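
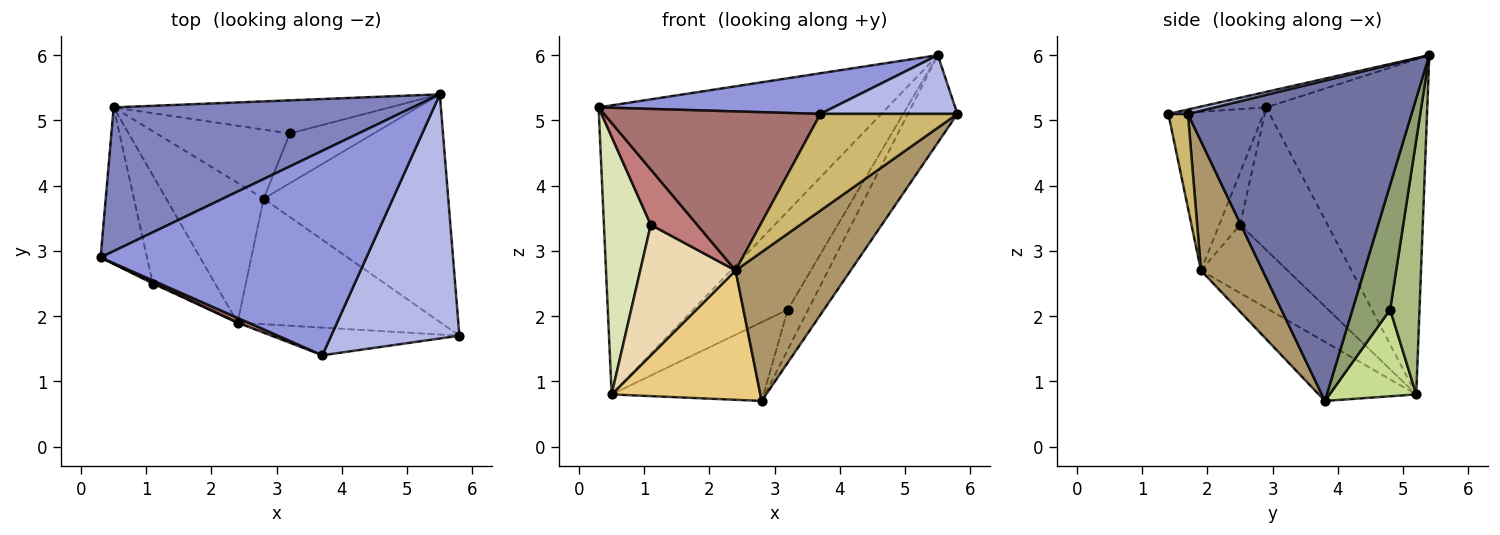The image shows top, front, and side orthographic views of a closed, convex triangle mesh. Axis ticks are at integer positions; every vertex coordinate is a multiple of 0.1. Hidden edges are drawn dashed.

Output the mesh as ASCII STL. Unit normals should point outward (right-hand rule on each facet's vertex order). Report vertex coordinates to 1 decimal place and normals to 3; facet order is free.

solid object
 facet normal 0.851 0.188 -0.490
  outer loop
   vertex 2.8 3.8 0.7
   vertex 5.5 5.4 6.0
   vertex 5.8 1.7 5.1
  endloop
 endfacet
 facet normal -0.446 0.801 0.398
  outer loop
   vertex 0.5 5.2 0.8
   vertex 0.3 2.9 5.2
   vertex 5.5 5.4 6.0
  endloop
 endfacet
 facet normal -0.057 -0.195 0.979
  outer loop
   vertex 3.7 1.4 5.1
   vertex 5.5 5.4 6.0
   vertex 0.3 2.9 5.2
  endloop
 endfacet
 facet normal 0.033 -0.234 0.972
  outer loop
   vertex 3.7 1.4 5.1
   vertex 5.8 1.7 5.1
   vertex 5.5 5.4 6.0
  endloop
 endfacet
 facet normal 0.756 0.410 -0.509
  outer loop
   vertex 3.2 4.8 2.1
   vertex 5.5 5.4 6.0
   vertex 2.8 3.8 0.7
  endloop
 endfacet
 facet normal 0.282 0.909 -0.306
  outer loop
   vertex 3.2 4.8 2.1
   vertex 0.5 5.2 0.8
   vertex 5.5 5.4 6.0
  endloop
 endfacet
 facet normal 0.394 0.691 -0.606
  outer loop
   vertex 3.2 4.8 2.1
   vertex 2.8 3.8 0.7
   vertex 0.5 5.2 0.8
  endloop
 endfacet
 facet normal -0.847 -0.454 -0.276
  outer loop
   vertex 1.1 2.5 3.4
   vertex 0.3 2.9 5.2
   vertex 0.5 5.2 0.8
  endloop
 endfacet
 facet normal 0.379 -0.708 -0.596
  outer loop
   vertex 2.4 1.9 2.7
   vertex 2.8 3.8 0.7
   vertex 5.8 1.7 5.1
  endloop
 endfacet
 facet normal 0.136 -0.953 -0.272
  outer loop
   vertex 2.4 1.9 2.7
   vertex 5.8 1.7 5.1
   vertex 3.7 1.4 5.1
  endloop
 endfacet
 facet normal -0.407 -0.620 -0.671
  outer loop
   vertex 2.4 1.9 2.7
   vertex 0.5 5.2 0.8
   vertex 2.8 3.8 0.7
  endloop
 endfacet
 facet normal -0.573 -0.631 -0.523
  outer loop
   vertex 2.4 1.9 2.7
   vertex 1.1 2.5 3.4
   vertex 0.5 5.2 0.8
  endloop
 endfacet
 facet normal -0.403 -0.915 0.028
  outer loop
   vertex 2.4 1.9 2.7
   vertex 3.7 1.4 5.1
   vertex 0.3 2.9 5.2
  endloop
 endfacet
 facet normal -0.410 -0.912 0.020
  outer loop
   vertex 2.4 1.9 2.7
   vertex 0.3 2.9 5.2
   vertex 1.1 2.5 3.4
  endloop
 endfacet
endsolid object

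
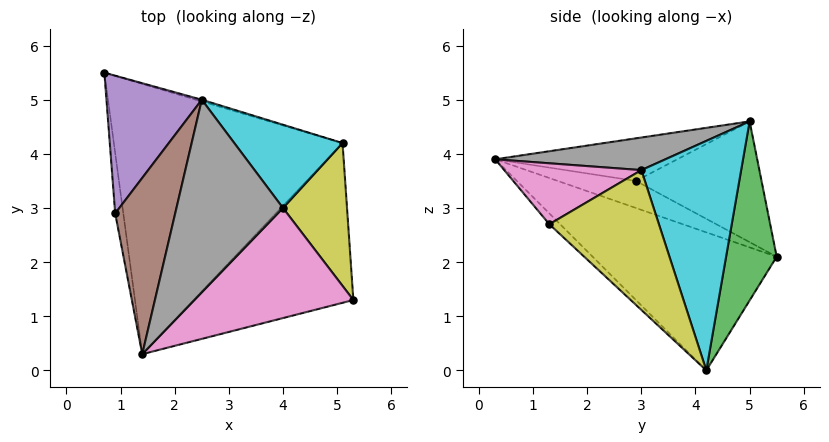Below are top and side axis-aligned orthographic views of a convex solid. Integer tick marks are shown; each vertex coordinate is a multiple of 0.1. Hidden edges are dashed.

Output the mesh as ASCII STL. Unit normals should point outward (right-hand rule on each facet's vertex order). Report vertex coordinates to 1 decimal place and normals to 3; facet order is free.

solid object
 facet normal -0.485 -0.344 -0.804
  outer loop
   vertex 5.1 4.2 0.0
   vertex 1.4 0.3 3.9
   vertex 0.7 5.5 2.1
  endloop
 endfacet
 facet normal -0.049 -0.682 -0.729
  outer loop
   vertex 5.1 4.2 0.0
   vertex 5.3 1.3 2.7
   vertex 1.4 0.3 3.9
  endloop
 endfacet
 facet normal 0.279 0.960 -0.009
  outer loop
   vertex 5.1 4.2 0.0
   vertex 0.7 5.5 2.1
   vertex 2.5 5.0 4.6
  endloop
 endfacet
 facet normal -0.934 -0.223 -0.280
  outer loop
   vertex 0.9 2.9 3.5
   vertex 0.7 5.5 2.1
   vertex 1.4 0.3 3.9
  endloop
 endfacet
 facet normal -0.757 0.264 0.598
  outer loop
   vertex 0.9 2.9 3.5
   vertex 2.5 5.0 4.6
   vertex 0.7 5.5 2.1
  endloop
 endfacet
 facet normal -0.579 0.014 0.815
  outer loop
   vertex 0.9 2.9 3.5
   vertex 1.4 0.3 3.9
   vertex 2.5 5.0 4.6
  endloop
 endfacet
 facet normal 0.345 -0.266 0.900
  outer loop
   vertex 4.0 3.0 3.7
   vertex 1.4 0.3 3.9
   vertex 5.3 1.3 2.7
  endloop
 endfacet
 facet normal 0.286 -0.206 0.936
  outer loop
   vertex 4.0 3.0 3.7
   vertex 2.5 5.0 4.6
   vertex 1.4 0.3 3.9
  endloop
 endfacet
 facet normal 0.829 0.411 0.380
  outer loop
   vertex 4.0 3.0 3.7
   vertex 5.3 1.3 2.7
   vertex 5.1 4.2 0.0
  endloop
 endfacet
 facet normal 0.813 0.437 0.384
  outer loop
   vertex 4.0 3.0 3.7
   vertex 5.1 4.2 0.0
   vertex 2.5 5.0 4.6
  endloop
 endfacet
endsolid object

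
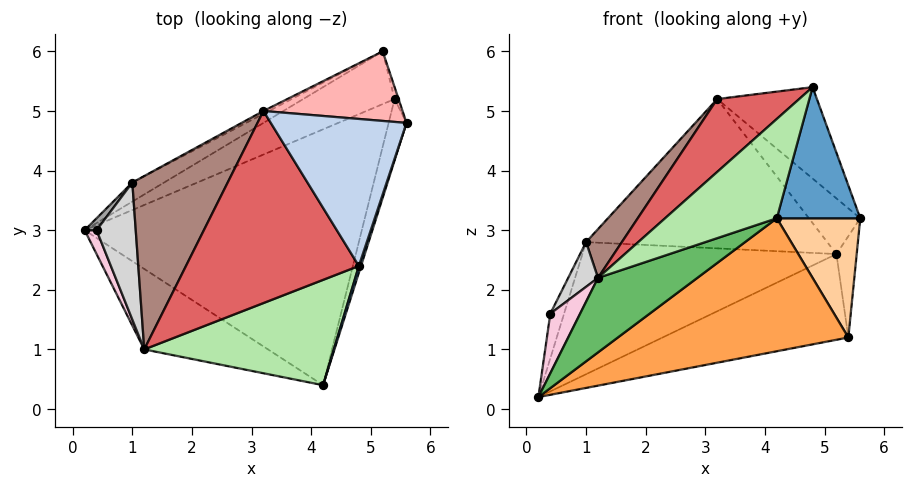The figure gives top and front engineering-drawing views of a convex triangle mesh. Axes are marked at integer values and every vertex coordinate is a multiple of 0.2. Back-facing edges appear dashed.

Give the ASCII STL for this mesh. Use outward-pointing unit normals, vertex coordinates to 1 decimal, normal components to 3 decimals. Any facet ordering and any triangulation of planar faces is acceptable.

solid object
 facet normal 0.953 -0.303 0.016
  outer loop
   vertex 4.8 2.4 5.4
   vertex 4.2 0.4 3.2
   vertex 5.6 4.8 3.2
  endloop
 endfacet
 facet normal 0.601 0.422 0.679
  outer loop
   vertex 3.2 5.0 5.2
   vertex 4.8 2.4 5.4
   vertex 5.6 4.8 3.2
  endloop
 endfacet
 facet normal 0.343 -0.433 -0.833
  outer loop
   vertex 5.4 5.2 1.2
   vertex 4.2 0.4 3.2
   vertex 0.2 3.0 0.2
  endloop
 endfacet
 facet normal 0.942 -0.300 -0.154
  outer loop
   vertex 5.4 5.2 1.2
   vertex 5.6 4.8 3.2
   vertex 4.2 0.4 3.2
  endloop
 endfacet
 facet normal 0.108 -0.675 -0.729
  outer loop
   vertex 1.2 1.0 2.2
   vertex 0.2 3.0 0.2
   vertex 4.2 0.4 3.2
  endloop
 endfacet
 facet normal -0.355 -0.642 0.680
  outer loop
   vertex 1.2 1.0 2.2
   vertex 4.2 0.4 3.2
   vertex 4.8 2.4 5.4
  endloop
 endfacet
 facet normal -0.570 -0.291 0.768
  outer loop
   vertex 1.2 1.0 2.2
   vertex 4.8 2.4 5.4
   vertex 3.2 5.0 5.2
  endloop
 endfacet
 facet normal 0.575 0.511 0.639
  outer loop
   vertex 5.2 6.0 2.6
   vertex 3.2 5.0 5.2
   vertex 5.6 4.8 3.2
  endloop
 endfacet
 facet normal 0.953 0.300 -0.035
  outer loop
   vertex 5.2 6.0 2.6
   vertex 5.6 4.8 3.2
   vertex 5.4 5.2 1.2
  endloop
 endfacet
 facet normal -0.251 0.824 -0.507
  outer loop
   vertex 5.2 6.0 2.6
   vertex 5.4 5.2 1.2
   vertex 0.2 3.0 0.2
  endloop
 endfacet
 facet normal -0.670 -0.201 0.715
  outer loop
   vertex 1.0 3.8 2.8
   vertex 1.2 1.0 2.2
   vertex 3.2 5.0 5.2
  endloop
 endfacet
 facet normal -0.465 0.876 -0.127
  outer loop
   vertex 1.0 3.8 2.8
   vertex 5.2 6.0 2.6
   vertex 0.2 3.0 0.2
  endloop
 endfacet
 facet normal -0.465 0.885 -0.017
  outer loop
   vertex 1.0 3.8 2.8
   vertex 3.2 5.0 5.2
   vertex 5.2 6.0 2.6
  endloop
 endfacet
 facet normal -0.933 -0.333 0.133
  outer loop
   vertex 0.4 3.0 1.6
   vertex 0.2 3.0 0.2
   vertex 1.2 1.0 2.2
  endloop
 endfacet
 facet normal -0.875 0.469 0.125
  outer loop
   vertex 0.4 3.0 1.6
   vertex 1.0 3.8 2.8
   vertex 0.2 3.0 0.2
  endloop
 endfacet
 facet normal -0.830 -0.173 0.530
  outer loop
   vertex 0.4 3.0 1.6
   vertex 1.2 1.0 2.2
   vertex 1.0 3.8 2.8
  endloop
 endfacet
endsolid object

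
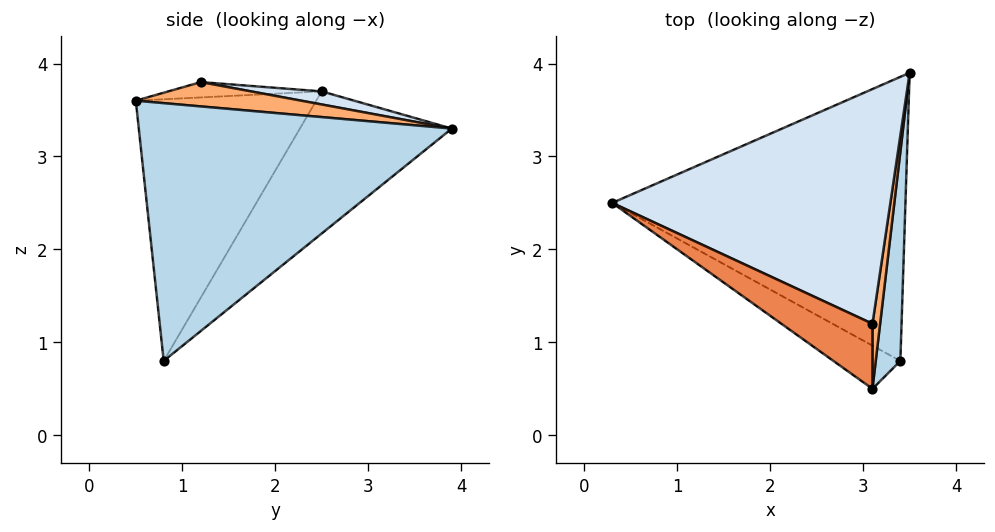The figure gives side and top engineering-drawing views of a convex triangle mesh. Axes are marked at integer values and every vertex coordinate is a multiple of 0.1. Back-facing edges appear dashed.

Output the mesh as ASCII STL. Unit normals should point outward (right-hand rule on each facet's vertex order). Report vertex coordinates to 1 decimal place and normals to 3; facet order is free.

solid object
 facet normal -0.351 0.595 -0.723
  outer loop
   vertex 3.4 0.8 0.8
   vertex 0.3 2.5 3.7
   vertex 3.5 3.9 3.3
  endloop
 endfacet
 facet normal -0.578 -0.802 -0.148
  outer loop
   vertex 3.4 0.8 0.8
   vertex 3.1 0.5 3.6
   vertex 0.3 2.5 3.7
  endloop
 endfacet
 facet normal 0.990 -0.108 0.094
  outer loop
   vertex 3.4 0.8 0.8
   vertex 3.5 3.9 3.3
   vertex 3.1 0.5 3.6
  endloop
 endfacet
 facet normal 0.046 0.175 0.983
  outer loop
   vertex 3.1 1.2 3.8
   vertex 3.5 3.9 3.3
   vertex 0.3 2.5 3.7
  endloop
 endfacet
 facet normal -0.160 -0.271 0.949
  outer loop
   vertex 3.1 1.2 3.8
   vertex 0.3 2.5 3.7
   vertex 3.1 0.5 3.6
  endloop
 endfacet
 facet normal 0.950 -0.085 0.299
  outer loop
   vertex 3.1 1.2 3.8
   vertex 3.1 0.5 3.6
   vertex 3.5 3.9 3.3
  endloop
 endfacet
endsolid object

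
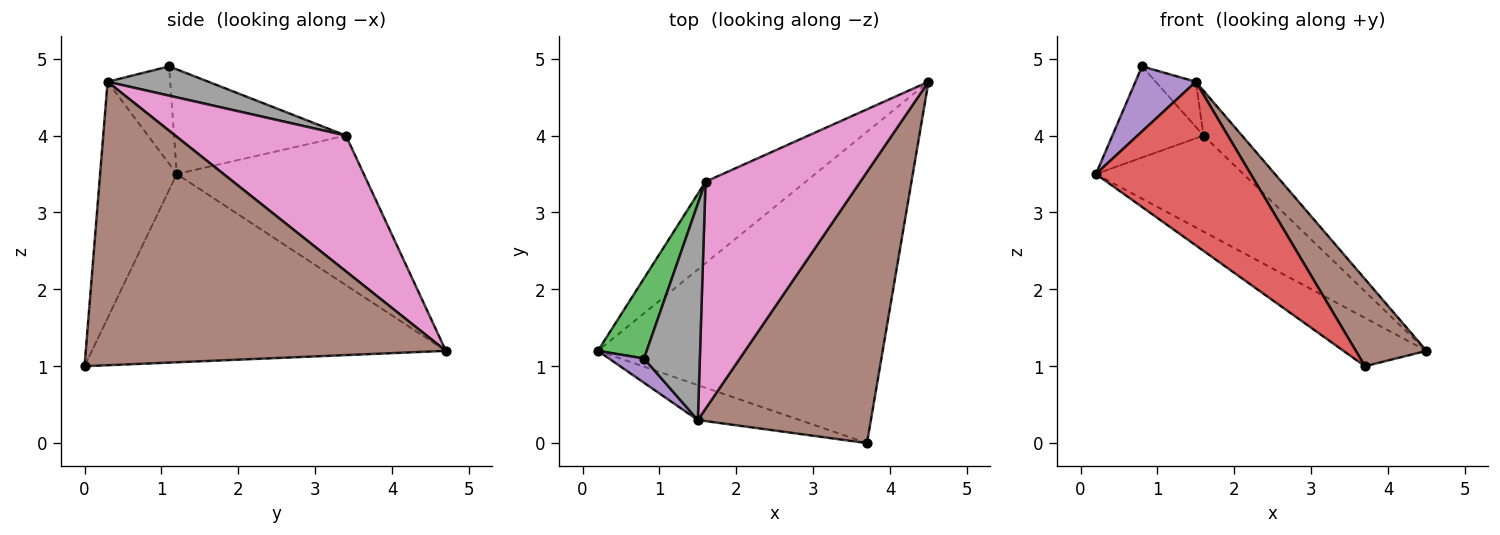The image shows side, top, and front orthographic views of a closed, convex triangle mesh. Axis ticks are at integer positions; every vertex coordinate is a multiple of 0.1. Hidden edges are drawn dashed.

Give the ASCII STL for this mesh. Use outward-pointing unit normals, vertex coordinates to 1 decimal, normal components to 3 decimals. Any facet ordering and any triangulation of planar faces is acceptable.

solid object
 facet normal -0.547 0.128 -0.827
  outer loop
   vertex 3.7 0.0 1.0
   vertex 0.2 1.2 3.5
   vertex 4.5 4.7 1.2
  endloop
 endfacet
 facet normal -0.695 0.548 -0.465
  outer loop
   vertex 1.6 3.4 4.0
   vertex 4.5 4.7 1.2
   vertex 0.2 1.2 3.5
  endloop
 endfacet
 facet normal -0.817 0.433 0.381
  outer loop
   vertex 1.6 3.4 4.0
   vertex 0.2 1.2 3.5
   vertex 0.8 1.1 4.9
  endloop
 endfacet
 facet normal -0.436 -0.880 -0.188
  outer loop
   vertex 1.5 0.3 4.7
   vertex 0.2 1.2 3.5
   vertex 3.7 0.0 1.0
  endloop
 endfacet
 facet normal -0.697 -0.672 0.251
  outer loop
   vertex 1.5 0.3 4.7
   vertex 0.8 1.1 4.9
   vertex 0.2 1.2 3.5
  endloop
 endfacet
 facet normal 0.842 -0.165 0.514
  outer loop
   vertex 1.5 0.3 4.7
   vertex 3.7 0.0 1.0
   vertex 4.5 4.7 1.2
  endloop
 endfacet
 facet normal 0.652 0.147 0.744
  outer loop
   vertex 1.5 0.3 4.7
   vertex 4.5 4.7 1.2
   vertex 1.6 3.4 4.0
  endloop
 endfacet
 facet normal 0.457 0.182 0.871
  outer loop
   vertex 1.5 0.3 4.7
   vertex 1.6 3.4 4.0
   vertex 0.8 1.1 4.9
  endloop
 endfacet
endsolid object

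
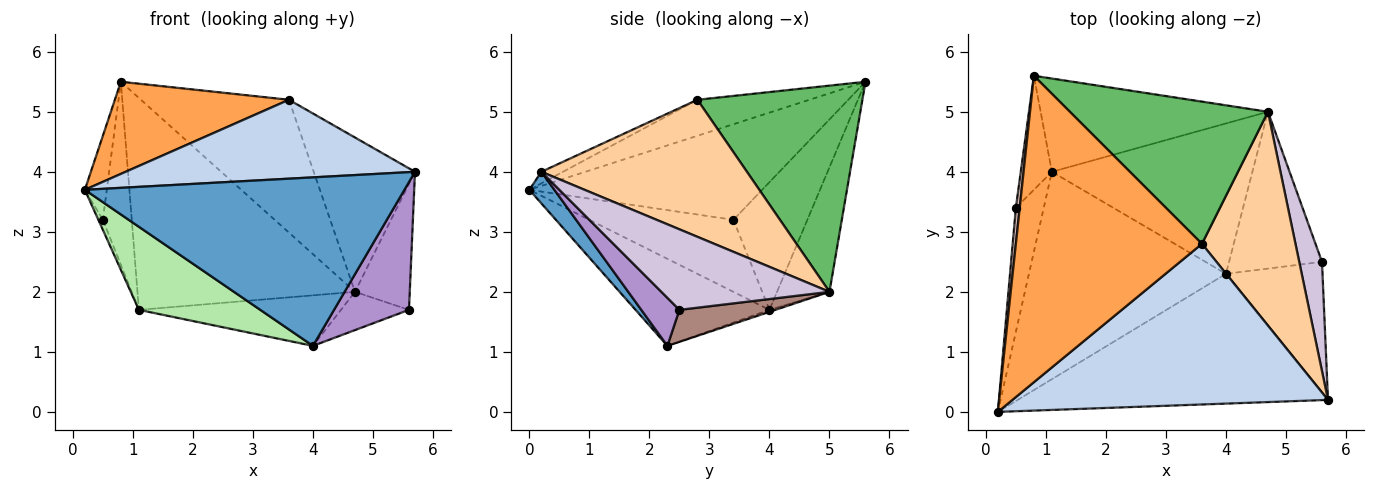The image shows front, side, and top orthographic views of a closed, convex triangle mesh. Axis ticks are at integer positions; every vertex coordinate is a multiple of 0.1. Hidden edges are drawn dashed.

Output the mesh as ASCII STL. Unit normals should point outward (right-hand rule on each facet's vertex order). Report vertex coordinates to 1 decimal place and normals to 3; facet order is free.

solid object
 facet normal 0.062 -0.791 -0.609
  outer loop
   vertex 4.0 2.3 1.1
   vertex 5.7 0.2 4.0
   vertex 0.2 0.0 3.7
  endloop
 endfacet
 facet normal -0.033 -0.441 0.897
  outer loop
   vertex 3.6 2.8 5.2
   vertex 0.2 0.0 3.7
   vertex 5.7 0.2 4.0
  endloop
 endfacet
 facet normal -0.182 -0.283 0.942
  outer loop
   vertex 3.6 2.8 5.2
   vertex 0.8 5.6 5.5
   vertex 0.2 0.0 3.7
  endloop
 endfacet
 facet normal 0.765 0.377 0.522
  outer loop
   vertex 3.6 2.8 5.2
   vertex 5.7 0.2 4.0
   vertex 4.7 5.0 2.0
  endloop
 endfacet
 facet normal 0.606 0.543 0.582
  outer loop
   vertex 3.6 2.8 5.2
   vertex 4.7 5.0 2.0
   vertex 0.8 5.6 5.5
  endloop
 endfacet
 facet normal -0.379 -0.344 -0.859
  outer loop
   vertex 1.1 4.0 1.7
   vertex 4.0 2.3 1.1
   vertex 0.2 0.0 3.7
  endloop
 endfacet
 facet normal -0.215 0.894 -0.393
  outer loop
   vertex 1.1 4.0 1.7
   vertex 0.8 5.6 5.5
   vertex 4.7 5.0 2.0
  endloop
 endfacet
 facet normal -0.009 0.318 -0.948
  outer loop
   vertex 1.1 4.0 1.7
   vertex 4.7 5.0 2.0
   vertex 4.0 2.3 1.1
  endloop
 endfacet
 facet normal 0.335 -0.659 -0.674
  outer loop
   vertex 5.6 2.5 1.7
   vertex 5.7 0.2 4.0
   vertex 4.0 2.3 1.1
  endloop
 endfacet
 facet normal 0.918 0.299 0.259
  outer loop
   vertex 5.6 2.5 1.7
   vertex 4.7 5.0 2.0
   vertex 5.7 0.2 4.0
  endloop
 endfacet
 facet normal 0.317 0.225 -0.921
  outer loop
   vertex 5.6 2.5 1.7
   vertex 4.0 2.3 1.1
   vertex 4.7 5.0 2.0
  endloop
 endfacet
 facet normal -0.995 0.094 0.040
  outer loop
   vertex 0.5 3.4 3.2
   vertex 0.2 0.0 3.7
   vertex 0.8 5.6 5.5
  endloop
 endfacet
 facet normal -0.932 0.029 -0.361
  outer loop
   vertex 0.5 3.4 3.2
   vertex 1.1 4.0 1.7
   vertex 0.2 0.0 3.7
  endloop
 endfacet
 facet normal -0.908 0.355 -0.221
  outer loop
   vertex 0.5 3.4 3.2
   vertex 0.8 5.6 5.5
   vertex 1.1 4.0 1.7
  endloop
 endfacet
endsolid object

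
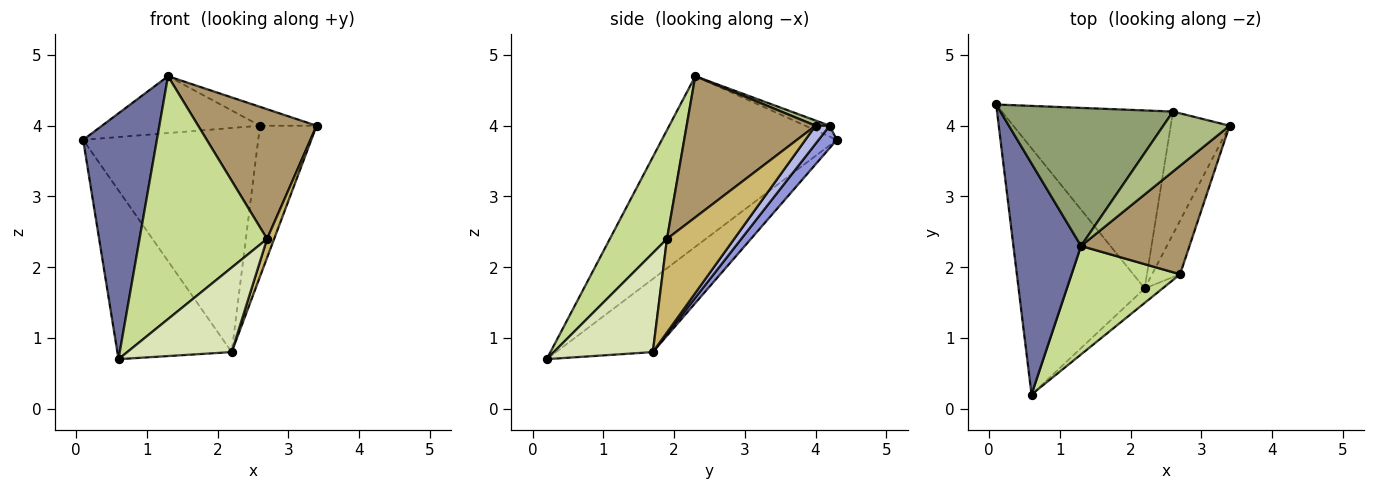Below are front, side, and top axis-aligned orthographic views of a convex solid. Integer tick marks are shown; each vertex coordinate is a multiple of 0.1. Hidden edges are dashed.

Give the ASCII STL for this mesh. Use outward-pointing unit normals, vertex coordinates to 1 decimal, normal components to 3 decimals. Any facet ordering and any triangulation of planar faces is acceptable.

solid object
 facet normal -0.866 -0.365 0.343
  outer loop
   vertex 1.3 2.3 4.7
   vertex 0.1 4.3 3.8
   vertex 0.6 0.2 0.7
  endloop
 endfacet
 facet normal -0.432 0.510 -0.744
  outer loop
   vertex 2.2 1.7 0.8
   vertex 0.6 0.2 0.7
   vertex 0.1 4.3 3.8
  endloop
 endfacet
 facet normal 0.081 0.781 -0.620
  outer loop
   vertex 2.6 4.2 4.0
   vertex 2.2 1.7 0.8
   vertex 0.1 4.3 3.8
  endloop
 endfacet
 facet normal 0.190 0.762 -0.619
  outer loop
   vertex 2.6 4.2 4.0
   vertex 3.4 4.0 4.0
   vertex 2.2 1.7 0.8
  endloop
 endfacet
 facet normal -0.059 0.380 0.923
  outer loop
   vertex 2.6 4.2 4.0
   vertex 0.1 4.3 3.8
   vertex 1.3 2.3 4.7
  endloop
 endfacet
 facet normal 0.075 0.299 0.951
  outer loop
   vertex 2.6 4.2 4.0
   vertex 1.3 2.3 4.7
   vertex 3.4 4.0 4.0
  endloop
 endfacet
 facet normal 0.379 -0.845 0.377
  outer loop
   vertex 2.7 1.9 2.4
   vertex 1.3 2.3 4.7
   vertex 0.6 0.2 0.7
  endloop
 endfacet
 facet normal 0.683 -0.720 -0.123
  outer loop
   vertex 2.7 1.9 2.4
   vertex 0.6 0.2 0.7
   vertex 2.2 1.7 0.8
  endloop
 endfacet
 facet normal 0.641 -0.589 0.492
  outer loop
   vertex 2.7 1.9 2.4
   vertex 3.4 4.0 4.0
   vertex 1.3 2.3 4.7
  endloop
 endfacet
 facet normal 0.953 -0.100 -0.285
  outer loop
   vertex 2.7 1.9 2.4
   vertex 2.2 1.7 0.8
   vertex 3.4 4.0 4.0
  endloop
 endfacet
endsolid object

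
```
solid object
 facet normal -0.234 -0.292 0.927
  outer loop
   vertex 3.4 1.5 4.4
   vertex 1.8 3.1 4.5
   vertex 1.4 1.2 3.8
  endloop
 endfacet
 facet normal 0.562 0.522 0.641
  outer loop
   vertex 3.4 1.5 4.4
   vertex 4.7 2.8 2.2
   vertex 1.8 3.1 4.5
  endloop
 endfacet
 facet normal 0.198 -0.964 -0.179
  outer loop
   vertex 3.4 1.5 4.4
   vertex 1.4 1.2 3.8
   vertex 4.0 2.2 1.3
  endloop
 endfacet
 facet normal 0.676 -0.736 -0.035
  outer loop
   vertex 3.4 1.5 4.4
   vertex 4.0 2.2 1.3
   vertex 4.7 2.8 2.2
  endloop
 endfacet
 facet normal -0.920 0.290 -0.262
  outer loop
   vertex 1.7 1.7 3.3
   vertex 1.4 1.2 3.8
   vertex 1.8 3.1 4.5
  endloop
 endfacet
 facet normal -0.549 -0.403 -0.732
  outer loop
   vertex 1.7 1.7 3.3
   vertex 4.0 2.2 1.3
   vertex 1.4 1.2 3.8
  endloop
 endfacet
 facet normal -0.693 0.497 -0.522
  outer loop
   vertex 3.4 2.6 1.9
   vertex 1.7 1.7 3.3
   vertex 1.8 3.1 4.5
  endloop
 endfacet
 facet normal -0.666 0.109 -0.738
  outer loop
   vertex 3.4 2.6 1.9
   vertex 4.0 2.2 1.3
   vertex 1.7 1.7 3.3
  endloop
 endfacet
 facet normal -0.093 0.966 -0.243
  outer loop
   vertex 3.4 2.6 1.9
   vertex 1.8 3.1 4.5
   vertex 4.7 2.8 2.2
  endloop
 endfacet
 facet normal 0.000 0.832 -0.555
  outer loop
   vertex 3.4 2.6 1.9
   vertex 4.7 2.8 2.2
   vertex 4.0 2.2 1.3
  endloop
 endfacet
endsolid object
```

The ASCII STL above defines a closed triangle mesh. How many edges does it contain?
15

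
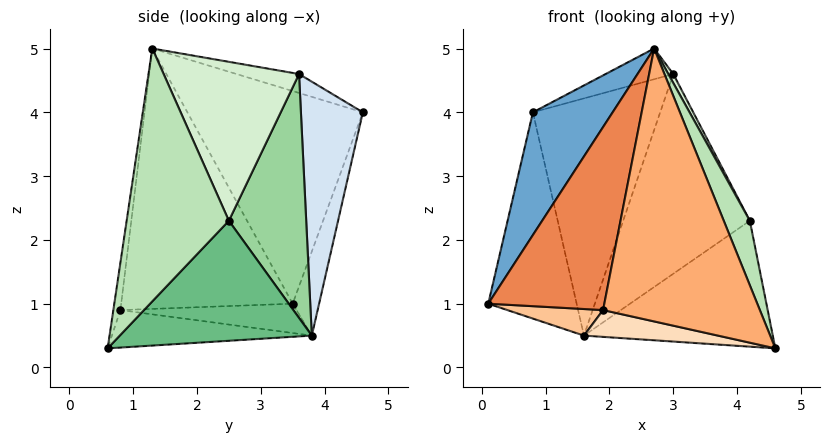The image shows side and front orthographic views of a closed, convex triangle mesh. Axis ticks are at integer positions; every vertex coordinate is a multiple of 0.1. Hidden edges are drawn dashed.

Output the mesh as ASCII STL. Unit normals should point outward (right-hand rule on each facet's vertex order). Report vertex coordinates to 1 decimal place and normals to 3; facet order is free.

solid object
 facet normal -0.855 -0.389 0.342
  outer loop
   vertex 2.7 1.3 5.0
   vertex 0.8 4.6 4.0
   vertex 0.1 3.5 1.0
  endloop
 endfacet
 facet normal -0.177 0.191 0.966
  outer loop
   vertex 3.0 3.6 4.6
   vertex 0.8 4.6 4.0
   vertex 2.7 1.3 5.0
  endloop
 endfacet
 facet normal -0.276 0.922 -0.274
  outer loop
   vertex 1.6 3.8 0.5
   vertex 0.1 3.5 1.0
   vertex 0.8 4.6 4.0
  endloop
 endfacet
 facet normal 0.435 0.894 -0.105
  outer loop
   vertex 1.6 3.8 0.5
   vertex 0.8 4.6 4.0
   vertex 3.0 3.6 4.6
  endloop
 endfacet
 facet normal -0.807 -0.546 0.224
  outer loop
   vertex 1.9 0.8 0.9
   vertex 2.7 1.3 5.0
   vertex 0.1 3.5 1.0
  endloop
 endfacet
 facet normal -0.045 -0.991 0.130
  outer loop
   vertex 1.9 0.8 0.9
   vertex 4.6 0.6 0.3
   vertex 2.7 1.3 5.0
  endloop
 endfacet
 facet normal -0.284 -0.155 -0.946
  outer loop
   vertex 1.9 0.8 0.9
   vertex 0.1 3.5 1.0
   vertex 1.6 3.8 0.5
  endloop
 endfacet
 facet normal -0.225 -0.151 -0.963
  outer loop
   vertex 1.9 0.8 0.9
   vertex 1.6 3.8 0.5
   vertex 4.6 0.6 0.3
  endloop
 endfacet
 facet normal 0.632 0.621 -0.464
  outer loop
   vertex 4.2 2.5 2.3
   vertex 4.6 0.6 0.3
   vertex 1.6 3.8 0.5
  endloop
 endfacet
 facet normal 0.516 0.846 -0.135
  outer loop
   vertex 4.2 2.5 2.3
   vertex 1.6 3.8 0.5
   vertex 3.0 3.6 4.6
  endloop
 endfacet
 facet normal 0.891 -0.227 0.394
  outer loop
   vertex 4.2 2.5 2.3
   vertex 2.7 1.3 5.0
   vertex 4.6 0.6 0.3
  endloop
 endfacet
 facet normal 0.880 -0.032 0.474
  outer loop
   vertex 4.2 2.5 2.3
   vertex 3.0 3.6 4.6
   vertex 2.7 1.3 5.0
  endloop
 endfacet
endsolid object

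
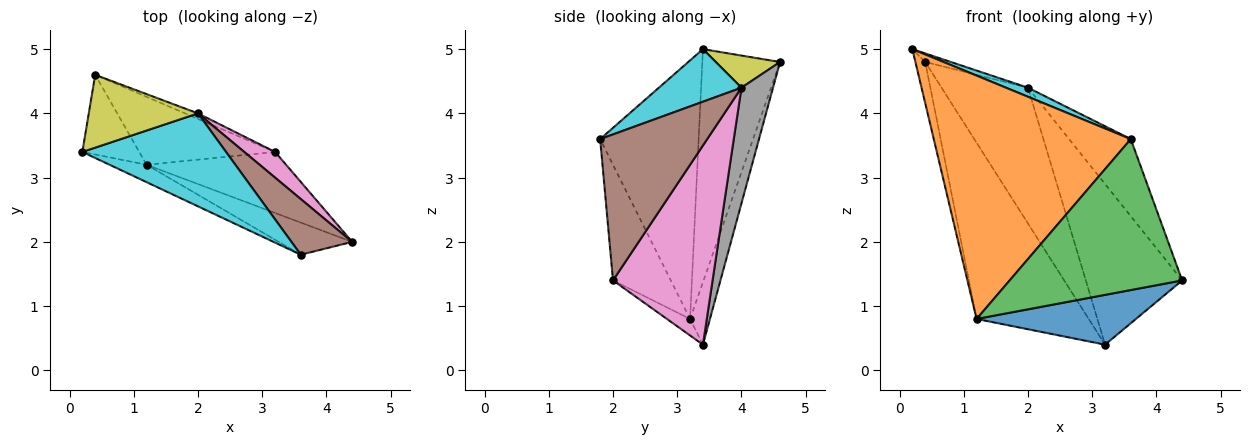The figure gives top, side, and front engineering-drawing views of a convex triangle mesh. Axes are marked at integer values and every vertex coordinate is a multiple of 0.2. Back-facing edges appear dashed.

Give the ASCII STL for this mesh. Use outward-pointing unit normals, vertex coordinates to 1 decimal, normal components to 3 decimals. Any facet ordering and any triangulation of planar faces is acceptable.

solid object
 facet normal -0.091 -0.629 -0.772
  outer loop
   vertex 1.2 3.2 0.8
   vertex 3.2 3.4 0.4
   vertex 4.4 2.0 1.4
  endloop
 endfacet
 facet normal -0.446 -0.893 -0.064
  outer loop
   vertex 1.2 3.2 0.8
   vertex 3.6 1.8 3.6
   vertex 0.2 3.4 5.0
  endloop
 endfacet
 facet normal -0.311 -0.929 -0.198
  outer loop
   vertex 1.2 3.2 0.8
   vertex 4.4 2.0 1.4
   vertex 3.6 1.8 3.6
  endloop
 endfacet
 facet normal -0.964 0.121 -0.235
  outer loop
   vertex 1.2 3.2 0.8
   vertex 0.2 3.4 5.0
   vertex 0.4 4.6 4.8
  endloop
 endfacet
 facet normal -0.163 0.921 -0.355
  outer loop
   vertex 1.2 3.2 0.8
   vertex 0.4 4.6 4.8
   vertex 3.2 3.4 0.4
  endloop
 endfacet
 facet normal 0.815 0.470 0.339
  outer loop
   vertex 2.0 4.0 4.4
   vertex 3.6 1.8 3.6
   vertex 4.4 2.0 1.4
  endloop
 endfacet
 facet normal 0.714 0.691 0.111
  outer loop
   vertex 2.0 4.0 4.4
   vertex 4.4 2.0 1.4
   vertex 3.2 3.4 0.4
  endloop
 endfacet
 facet normal 0.343 0.939 -0.038
  outer loop
   vertex 2.0 4.0 4.4
   vertex 3.2 3.4 0.4
   vertex 0.4 4.6 4.8
  endloop
 endfacet
 facet normal 0.280 0.112 0.953
  outer loop
   vertex 2.0 4.0 4.4
   vertex 0.4 4.6 4.8
   vertex 0.2 3.4 5.0
  endloop
 endfacet
 facet normal 0.342 -0.091 0.935
  outer loop
   vertex 2.0 4.0 4.4
   vertex 0.2 3.4 5.0
   vertex 3.6 1.8 3.6
  endloop
 endfacet
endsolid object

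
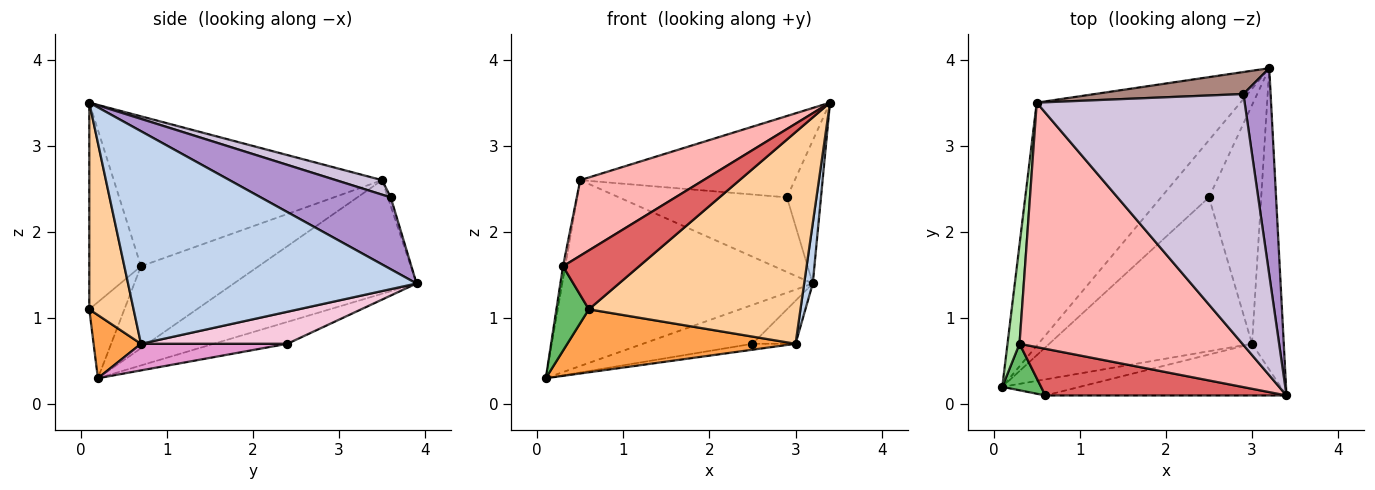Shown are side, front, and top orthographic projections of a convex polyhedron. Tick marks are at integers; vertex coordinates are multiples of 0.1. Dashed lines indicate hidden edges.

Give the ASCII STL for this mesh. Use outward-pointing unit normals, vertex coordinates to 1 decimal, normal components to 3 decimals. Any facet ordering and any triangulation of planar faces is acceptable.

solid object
 facet normal -0.405 0.555 -0.726
  outer loop
   vertex 0.5 3.5 2.6
   vertex 3.2 3.9 1.4
   vertex 0.1 0.2 0.3
  endloop
 endfacet
 facet normal 0.989 -0.030 -0.148
  outer loop
   vertex 3.0 0.7 0.7
   vertex 3.2 3.9 1.4
   vertex 3.4 0.1 3.5
  endloop
 endfacet
 facet normal 0.197 -0.950 -0.242
  outer loop
   vertex 3.0 0.7 0.7
   vertex 0.6 0.1 1.1
   vertex 0.1 0.2 0.3
  endloop
 endfacet
 facet normal 0.199 -0.952 -0.232
  outer loop
   vertex 3.0 0.7 0.7
   vertex 3.4 0.1 3.5
   vertex 0.6 0.1 1.1
  endloop
 endfacet
 facet normal -0.688 -0.636 0.350
  outer loop
   vertex 0.3 0.7 1.6
   vertex 0.1 0.2 0.3
   vertex 0.6 0.1 1.1
  endloop
 endfacet
 facet normal -0.989 0.019 0.145
  outer loop
   vertex 0.3 0.7 1.6
   vertex 0.5 3.5 2.6
   vertex 0.1 0.2 0.3
  endloop
 endfacet
 facet normal -0.470 -0.692 0.548
  outer loop
   vertex 0.3 0.7 1.6
   vertex 0.6 0.1 1.1
   vertex 3.4 0.1 3.5
  endloop
 endfacet
 facet normal -0.541 -0.248 0.804
  outer loop
   vertex 0.3 0.7 1.6
   vertex 3.4 0.1 3.5
   vertex 0.5 3.5 2.6
  endloop
 endfacet
 facet normal 0.908 0.238 0.344
  outer loop
   vertex 2.9 3.6 2.4
   vertex 3.4 0.1 3.5
   vertex 3.2 3.9 1.4
  endloop
 endfacet
 facet normal 0.066 0.308 0.949
  outer loop
   vertex 2.9 3.6 2.4
   vertex 0.5 3.5 2.6
   vertex 3.4 0.1 3.5
  endloop
 endfacet
 facet normal -0.016 0.959 0.283
  outer loop
   vertex 2.9 3.6 2.4
   vertex 3.2 3.9 1.4
   vertex 0.5 3.5 2.6
  endloop
 endfacet
 facet normal -0.353 0.526 -0.774
  outer loop
   vertex 2.5 2.4 0.7
   vertex 0.1 0.2 0.3
   vertex 3.2 3.9 1.4
  endloop
 endfacet
 facet normal 0.130 0.038 -0.991
  outer loop
   vertex 2.5 2.4 0.7
   vertex 3.0 0.7 0.7
   vertex 0.1 0.2 0.3
  endloop
 endfacet
 facet normal 0.517 0.152 -0.843
  outer loop
   vertex 2.5 2.4 0.7
   vertex 3.2 3.9 1.4
   vertex 3.0 0.7 0.7
  endloop
 endfacet
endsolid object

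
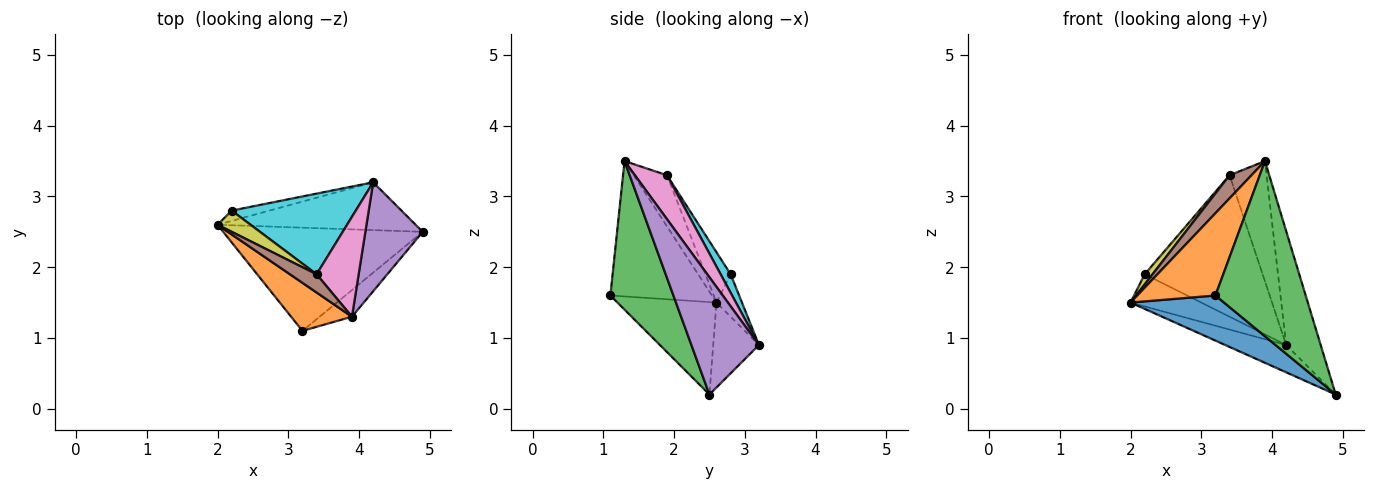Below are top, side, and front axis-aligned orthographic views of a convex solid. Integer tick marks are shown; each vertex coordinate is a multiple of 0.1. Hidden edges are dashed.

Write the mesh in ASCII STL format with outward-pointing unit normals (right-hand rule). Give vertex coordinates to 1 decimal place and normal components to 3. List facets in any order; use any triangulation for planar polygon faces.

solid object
 facet normal -0.391 -0.369 -0.843
  outer loop
   vertex 3.2 1.1 1.6
   vertex 2.0 2.6 1.5
   vertex 4.9 2.5 0.2
  endloop
 endfacet
 facet normal -0.746 -0.575 0.335
  outer loop
   vertex 3.9 1.3 3.5
   vertex 2.0 2.6 1.5
   vertex 3.2 1.1 1.6
  endloop
 endfacet
 facet normal 0.568 -0.814 -0.124
  outer loop
   vertex 3.9 1.3 3.5
   vertex 3.2 1.1 1.6
   vertex 4.9 2.5 0.2
  endloop
 endfacet
 facet normal -0.349 0.465 -0.814
  outer loop
   vertex 4.2 3.2 0.9
   vertex 4.9 2.5 0.2
   vertex 2.0 2.6 1.5
  endloop
 endfacet
 facet normal 0.816 0.417 0.399
  outer loop
   vertex 4.2 3.2 0.9
   vertex 3.9 1.3 3.5
   vertex 4.9 2.5 0.2
  endloop
 endfacet
 facet normal -0.765 -0.505 0.399
  outer loop
   vertex 3.4 1.9 3.3
   vertex 2.0 2.6 1.5
   vertex 3.9 1.3 3.5
  endloop
 endfacet
 facet normal 0.555 0.640 0.532
  outer loop
   vertex 3.4 1.9 3.3
   vertex 3.9 1.3 3.5
   vertex 4.2 3.2 0.9
  endloop
 endfacet
 facet normal -0.324 0.901 -0.288
  outer loop
   vertex 2.2 2.8 1.9
   vertex 4.2 3.2 0.9
   vertex 2.0 2.6 1.5
  endloop
 endfacet
 facet normal -0.809 -0.253 0.531
  outer loop
   vertex 2.2 2.8 1.9
   vertex 2.0 2.6 1.5
   vertex 3.4 1.9 3.3
  endloop
 endfacet
 facet normal 0.074 0.866 0.494
  outer loop
   vertex 2.2 2.8 1.9
   vertex 3.4 1.9 3.3
   vertex 4.2 3.2 0.9
  endloop
 endfacet
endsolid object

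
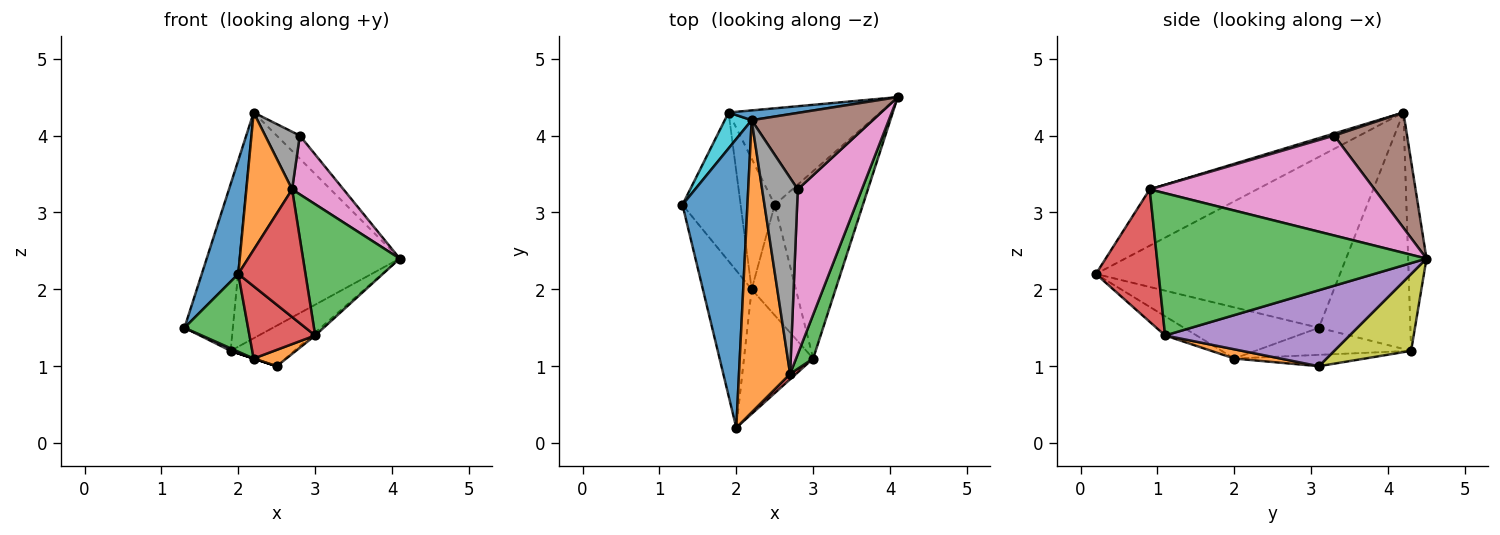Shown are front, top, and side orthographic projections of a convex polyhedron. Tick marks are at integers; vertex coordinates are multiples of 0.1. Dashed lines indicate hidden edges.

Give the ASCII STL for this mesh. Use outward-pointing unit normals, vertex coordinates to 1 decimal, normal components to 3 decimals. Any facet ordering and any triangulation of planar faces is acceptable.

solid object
 facet normal -0.926 -0.138 0.352
  outer loop
   vertex 2.2 4.2 4.3
   vertex 1.3 3.1 1.5
   vertex 2.0 0.2 2.2
  endloop
 endfacet
 facet normal -0.706 -0.301 0.641
  outer loop
   vertex 2.7 0.9 3.3
   vertex 2.2 4.2 4.3
   vertex 2.0 0.2 2.2
  endloop
 endfacet
 facet normal 0.935 -0.336 0.112
  outer loop
   vertex 2.7 0.9 3.3
   vertex 3.0 1.1 1.4
   vertex 4.1 4.5 2.4
  endloop
 endfacet
 facet normal 0.682 -0.731 0.031
  outer loop
   vertex 2.7 0.9 3.3
   vertex 2.0 0.2 2.2
   vertex 3.0 1.1 1.4
  endloop
 endfacet
 facet normal 0.653 0.012 -0.758
  outer loop
   vertex 2.5 3.1 1.0
   vertex 4.1 4.5 2.4
   vertex 3.0 1.1 1.4
  endloop
 endfacet
 facet normal 0.674 0.213 0.707
  outer loop
   vertex 2.8 3.3 4.0
   vertex 4.1 4.5 2.4
   vertex 2.2 4.2 4.3
  endloop
 endfacet
 facet normal 0.827 -0.189 0.530
  outer loop
   vertex 2.8 3.3 4.0
   vertex 2.7 0.9 3.3
   vertex 4.1 4.5 2.4
  endloop
 endfacet
 facet normal 0.056 -0.282 0.958
  outer loop
   vertex 2.8 3.3 4.0
   vertex 2.2 4.2 4.3
   vertex 2.7 0.9 3.3
  endloop
 endfacet
 facet normal 0.424 0.351 -0.835
  outer loop
   vertex 1.9 4.3 1.2
   vertex 4.1 4.5 2.4
   vertex 2.5 3.1 1.0
  endloop
 endfacet
 facet normal -0.880 0.465 0.100
  outer loop
   vertex 1.9 4.3 1.2
   vertex 1.3 3.1 1.5
   vertex 2.2 4.2 4.3
  endloop
 endfacet
 facet normal -0.114 0.993 0.043
  outer loop
   vertex 1.9 4.3 1.2
   vertex 2.2 4.2 4.3
   vertex 4.1 4.5 2.4
  endloop
 endfacet
 facet normal 0.202 -0.143 -0.969
  outer loop
   vertex 2.2 2.0 1.1
   vertex 2.5 3.1 1.0
   vertex 3.0 1.1 1.4
  endloop
 endfacet
 facet normal -0.685 -0.323 -0.653
  outer loop
   vertex 2.2 2.0 1.1
   vertex 2.0 0.2 2.2
   vertex 1.3 3.1 1.5
  endloop
 endfacet
 facet normal -0.234 -0.488 -0.841
  outer loop
   vertex 2.2 2.0 1.1
   vertex 3.0 1.1 1.4
   vertex 2.0 0.2 2.2
  endloop
 endfacet
 facet normal -0.422 -0.016 -0.906
  outer loop
   vertex 2.2 2.0 1.1
   vertex 1.3 3.1 1.5
   vertex 1.9 4.3 1.2
  endloop
 endfacet
 facet normal -0.316 0.000 -0.949
  outer loop
   vertex 2.2 2.0 1.1
   vertex 1.9 4.3 1.2
   vertex 2.5 3.1 1.0
  endloop
 endfacet
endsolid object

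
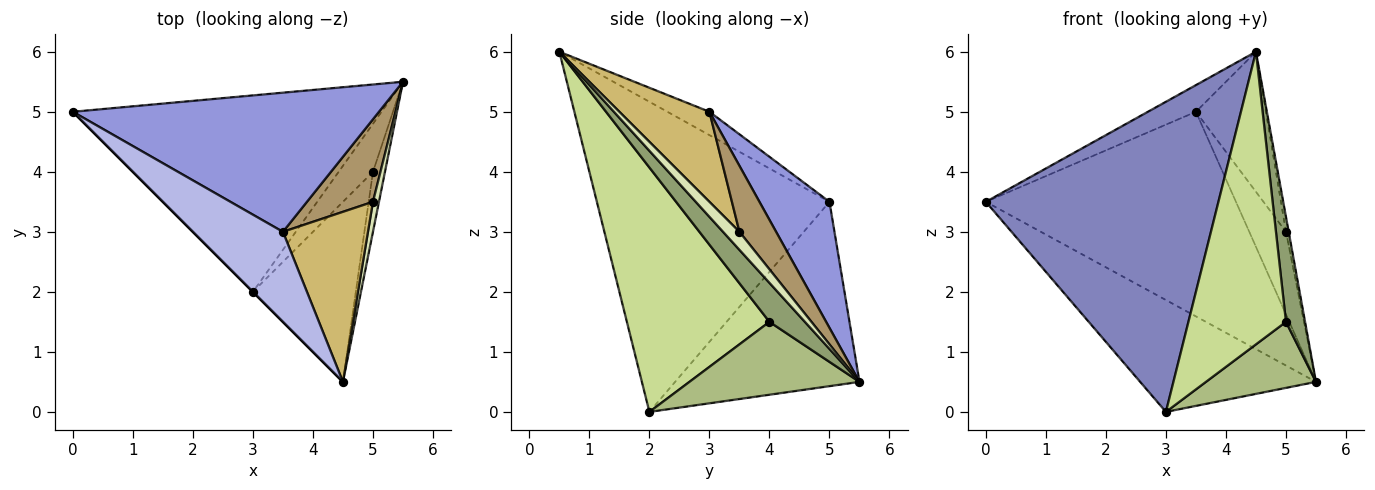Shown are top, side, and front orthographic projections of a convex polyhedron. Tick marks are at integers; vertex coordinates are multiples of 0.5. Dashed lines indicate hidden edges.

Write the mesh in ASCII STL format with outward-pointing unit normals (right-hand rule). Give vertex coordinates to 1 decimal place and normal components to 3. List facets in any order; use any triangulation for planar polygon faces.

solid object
 facet normal -0.461 0.439 -0.771
  outer loop
   vertex 3.0 2.0 0.0
   vertex 0.0 5.0 3.5
   vertex 5.5 5.5 0.5
  endloop
 endfacet
 facet normal -0.707 -0.707 0.000
  outer loop
   vertex 3.0 2.0 0.0
   vertex 4.5 0.5 6.0
   vertex 0.0 5.0 3.5
  endloop
 endfacet
 facet normal 0.226 0.806 0.548
  outer loop
   vertex 3.5 3.0 5.0
   vertex 5.5 5.5 0.5
   vertex 0.0 5.0 3.5
  endloop
 endfacet
 facet normal -0.241 0.276 0.930
  outer loop
   vertex 3.5 3.0 5.0
   vertex 0.0 5.0 3.5
   vertex 4.5 0.5 6.0
  endloop
 endfacet
 facet normal 0.850 -0.458 -0.261
  outer loop
   vertex 5.0 4.0 1.5
   vertex 5.5 5.5 0.5
   vertex 4.5 0.5 6.0
  endloop
 endfacet
 facet normal 0.781 -0.505 -0.367
  outer loop
   vertex 5.0 4.0 1.5
   vertex 3.0 2.0 0.0
   vertex 5.5 5.5 0.5
  endloop
 endfacet
 facet normal 0.780 -0.533 -0.328
  outer loop
   vertex 5.0 4.0 1.5
   vertex 4.5 0.5 6.0
   vertex 3.0 2.0 0.0
  endloop
 endfacet
 facet normal 0.937 0.156 0.312
  outer loop
   vertex 5.0 3.5 3.0
   vertex 4.5 0.5 6.0
   vertex 5.5 5.5 0.5
  endloop
 endfacet
 facet normal 0.577 0.577 0.577
  outer loop
   vertex 5.0 3.5 3.0
   vertex 5.5 5.5 0.5
   vertex 3.5 3.0 5.0
  endloop
 endfacet
 facet normal 0.633 0.492 0.598
  outer loop
   vertex 5.0 3.5 3.0
   vertex 3.5 3.0 5.0
   vertex 4.5 0.5 6.0
  endloop
 endfacet
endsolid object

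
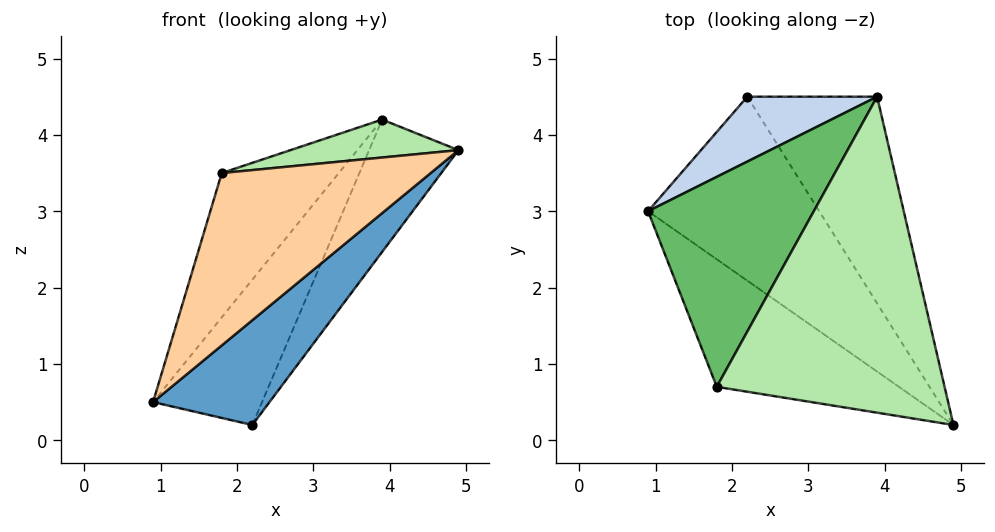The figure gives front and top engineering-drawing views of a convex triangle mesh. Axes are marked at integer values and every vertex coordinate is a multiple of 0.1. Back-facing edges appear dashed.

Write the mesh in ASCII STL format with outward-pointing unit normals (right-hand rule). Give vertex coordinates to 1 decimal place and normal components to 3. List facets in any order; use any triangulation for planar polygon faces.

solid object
 facet normal 0.347 -0.464 -0.815
  outer loop
   vertex 2.2 4.5 0.2
   vertex 4.9 0.2 3.8
   vertex 0.9 3.0 0.5
  endloop
 endfacet
 facet normal -0.692 0.659 0.294
  outer loop
   vertex 2.2 4.5 0.2
   vertex 0.9 3.0 0.5
   vertex 3.9 4.5 4.2
  endloop
 endfacet
 facet normal 0.893 0.243 -0.379
  outer loop
   vertex 2.2 4.5 0.2
   vertex 3.9 4.5 4.2
   vertex 4.9 0.2 3.8
  endloop
 endfacet
 facet normal -0.072 -0.802 -0.593
  outer loop
   vertex 1.8 0.7 3.5
   vertex 0.9 3.0 0.5
   vertex 4.9 0.2 3.8
  endloop
 endfacet
 facet normal -0.793 0.345 0.503
  outer loop
   vertex 1.8 0.7 3.5
   vertex 3.9 4.5 4.2
   vertex 0.9 3.0 0.5
  endloop
 endfacet
 facet normal -0.115 -0.118 0.986
  outer loop
   vertex 1.8 0.7 3.5
   vertex 4.9 0.2 3.8
   vertex 3.9 4.5 4.2
  endloop
 endfacet
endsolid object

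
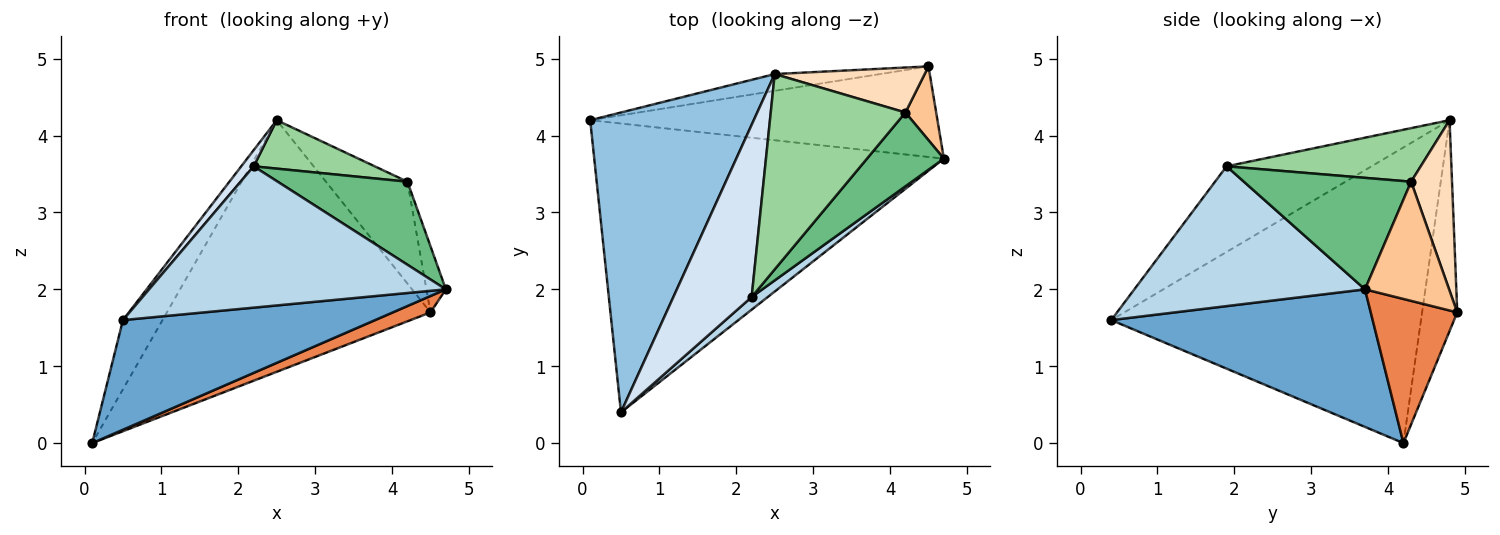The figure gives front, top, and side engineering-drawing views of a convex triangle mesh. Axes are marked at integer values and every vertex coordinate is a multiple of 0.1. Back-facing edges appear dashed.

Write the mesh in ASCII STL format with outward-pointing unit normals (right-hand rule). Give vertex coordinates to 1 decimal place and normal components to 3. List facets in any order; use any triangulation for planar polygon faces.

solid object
 facet normal 0.345 -0.333 -0.877
  outer loop
   vertex 0.5 0.4 1.6
   vertex 0.1 4.2 0.0
   vertex 4.7 3.7 2.0
  endloop
 endfacet
 facet normal -0.870 0.111 0.481
  outer loop
   vertex 2.5 4.8 4.2
   vertex 0.1 4.2 0.0
   vertex 0.5 0.4 1.6
  endloop
 endfacet
 facet normal 0.612 -0.788 0.070
  outer loop
   vertex 2.2 1.9 3.6
   vertex 0.5 0.4 1.6
   vertex 4.7 3.7 2.0
  endloop
 endfacet
 facet normal -0.737 -0.063 0.673
  outer loop
   vertex 2.2 1.9 3.6
   vertex 2.5 4.8 4.2
   vertex 0.5 0.4 1.6
  endloop
 endfacet
 facet normal 0.378 -0.165 -0.911
  outer loop
   vertex 4.5 4.9 1.7
   vertex 4.7 3.7 2.0
   vertex 0.1 4.2 0.0
  endloop
 endfacet
 facet normal -0.132 0.989 -0.066
  outer loop
   vertex 4.5 4.9 1.7
   vertex 0.1 4.2 0.0
   vertex 2.5 4.8 4.2
  endloop
 endfacet
 facet normal 0.945 0.218 0.244
  outer loop
   vertex 4.2 4.3 3.4
   vertex 4.7 3.7 2.0
   vertex 4.5 4.9 1.7
  endloop
 endfacet
 facet normal 0.417 0.831 0.367
  outer loop
   vertex 4.2 4.3 3.4
   vertex 4.5 4.9 1.7
   vertex 2.5 4.8 4.2
  endloop
 endfacet
 facet normal 0.694 -0.538 0.478
  outer loop
   vertex 4.2 4.3 3.4
   vertex 2.2 1.9 3.6
   vertex 4.7 3.7 2.0
  endloop
 endfacet
 facet normal 0.360 -0.225 0.905
  outer loop
   vertex 4.2 4.3 3.4
   vertex 2.5 4.8 4.2
   vertex 2.2 1.9 3.6
  endloop
 endfacet
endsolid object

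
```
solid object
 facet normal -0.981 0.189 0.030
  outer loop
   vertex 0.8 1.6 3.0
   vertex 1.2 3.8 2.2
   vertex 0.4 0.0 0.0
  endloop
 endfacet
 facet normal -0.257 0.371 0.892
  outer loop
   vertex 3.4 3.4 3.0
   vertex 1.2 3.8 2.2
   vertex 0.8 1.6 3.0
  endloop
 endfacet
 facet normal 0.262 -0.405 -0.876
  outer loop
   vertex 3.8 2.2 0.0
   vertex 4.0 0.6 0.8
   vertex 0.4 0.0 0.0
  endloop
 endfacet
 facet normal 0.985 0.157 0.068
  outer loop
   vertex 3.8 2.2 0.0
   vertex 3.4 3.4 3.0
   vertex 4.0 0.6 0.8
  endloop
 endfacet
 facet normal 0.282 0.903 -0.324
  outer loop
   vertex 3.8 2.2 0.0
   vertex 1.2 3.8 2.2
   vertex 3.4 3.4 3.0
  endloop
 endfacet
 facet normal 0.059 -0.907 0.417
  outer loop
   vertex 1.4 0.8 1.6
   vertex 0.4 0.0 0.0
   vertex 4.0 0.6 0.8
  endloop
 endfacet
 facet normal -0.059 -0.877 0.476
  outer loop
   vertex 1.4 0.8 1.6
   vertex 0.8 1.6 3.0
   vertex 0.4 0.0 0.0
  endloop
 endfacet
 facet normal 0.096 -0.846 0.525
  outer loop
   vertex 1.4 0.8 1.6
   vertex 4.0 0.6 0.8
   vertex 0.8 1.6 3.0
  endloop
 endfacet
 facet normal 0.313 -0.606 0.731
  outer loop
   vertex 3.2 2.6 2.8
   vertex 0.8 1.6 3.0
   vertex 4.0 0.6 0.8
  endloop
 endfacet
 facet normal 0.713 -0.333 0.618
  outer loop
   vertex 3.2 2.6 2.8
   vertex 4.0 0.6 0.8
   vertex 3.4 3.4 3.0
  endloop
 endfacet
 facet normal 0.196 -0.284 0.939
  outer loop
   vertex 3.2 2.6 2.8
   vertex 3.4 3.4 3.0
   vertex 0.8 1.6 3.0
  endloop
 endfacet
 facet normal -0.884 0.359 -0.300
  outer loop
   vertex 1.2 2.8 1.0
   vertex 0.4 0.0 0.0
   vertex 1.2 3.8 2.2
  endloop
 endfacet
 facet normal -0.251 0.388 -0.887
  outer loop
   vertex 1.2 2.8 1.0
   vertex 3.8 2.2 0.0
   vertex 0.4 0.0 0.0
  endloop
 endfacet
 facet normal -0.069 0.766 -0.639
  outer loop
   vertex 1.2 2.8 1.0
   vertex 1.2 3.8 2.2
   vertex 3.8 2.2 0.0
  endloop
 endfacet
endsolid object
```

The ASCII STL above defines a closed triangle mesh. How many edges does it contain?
21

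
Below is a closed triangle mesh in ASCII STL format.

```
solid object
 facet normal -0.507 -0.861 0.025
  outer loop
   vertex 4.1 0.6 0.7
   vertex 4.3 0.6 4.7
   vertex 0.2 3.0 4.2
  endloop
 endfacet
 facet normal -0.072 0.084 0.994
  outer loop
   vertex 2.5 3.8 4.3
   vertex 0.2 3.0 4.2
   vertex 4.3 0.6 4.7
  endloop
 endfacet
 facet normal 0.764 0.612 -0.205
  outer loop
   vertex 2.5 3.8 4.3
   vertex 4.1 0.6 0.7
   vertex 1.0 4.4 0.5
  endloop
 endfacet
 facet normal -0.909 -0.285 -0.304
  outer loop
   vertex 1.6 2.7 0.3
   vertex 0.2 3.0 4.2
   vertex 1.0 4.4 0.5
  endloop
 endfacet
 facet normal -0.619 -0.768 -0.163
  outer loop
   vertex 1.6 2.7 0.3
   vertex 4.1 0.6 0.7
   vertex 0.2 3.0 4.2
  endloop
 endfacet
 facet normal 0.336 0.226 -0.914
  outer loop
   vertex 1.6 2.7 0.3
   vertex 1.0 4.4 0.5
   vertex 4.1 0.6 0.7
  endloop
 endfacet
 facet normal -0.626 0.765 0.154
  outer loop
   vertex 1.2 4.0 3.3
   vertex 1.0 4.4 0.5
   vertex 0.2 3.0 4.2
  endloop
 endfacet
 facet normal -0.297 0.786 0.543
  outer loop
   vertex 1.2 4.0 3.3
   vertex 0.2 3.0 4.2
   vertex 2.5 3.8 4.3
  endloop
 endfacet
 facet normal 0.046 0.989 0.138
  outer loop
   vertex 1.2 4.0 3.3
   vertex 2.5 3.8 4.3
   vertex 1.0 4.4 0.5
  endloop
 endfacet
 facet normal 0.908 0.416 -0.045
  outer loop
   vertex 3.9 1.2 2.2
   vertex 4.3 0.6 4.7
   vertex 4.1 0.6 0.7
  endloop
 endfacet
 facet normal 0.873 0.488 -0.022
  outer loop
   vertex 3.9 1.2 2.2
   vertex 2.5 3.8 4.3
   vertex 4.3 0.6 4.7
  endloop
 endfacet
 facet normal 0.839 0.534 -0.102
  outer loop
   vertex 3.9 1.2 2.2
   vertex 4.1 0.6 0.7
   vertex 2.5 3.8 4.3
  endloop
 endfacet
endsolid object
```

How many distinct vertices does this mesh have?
8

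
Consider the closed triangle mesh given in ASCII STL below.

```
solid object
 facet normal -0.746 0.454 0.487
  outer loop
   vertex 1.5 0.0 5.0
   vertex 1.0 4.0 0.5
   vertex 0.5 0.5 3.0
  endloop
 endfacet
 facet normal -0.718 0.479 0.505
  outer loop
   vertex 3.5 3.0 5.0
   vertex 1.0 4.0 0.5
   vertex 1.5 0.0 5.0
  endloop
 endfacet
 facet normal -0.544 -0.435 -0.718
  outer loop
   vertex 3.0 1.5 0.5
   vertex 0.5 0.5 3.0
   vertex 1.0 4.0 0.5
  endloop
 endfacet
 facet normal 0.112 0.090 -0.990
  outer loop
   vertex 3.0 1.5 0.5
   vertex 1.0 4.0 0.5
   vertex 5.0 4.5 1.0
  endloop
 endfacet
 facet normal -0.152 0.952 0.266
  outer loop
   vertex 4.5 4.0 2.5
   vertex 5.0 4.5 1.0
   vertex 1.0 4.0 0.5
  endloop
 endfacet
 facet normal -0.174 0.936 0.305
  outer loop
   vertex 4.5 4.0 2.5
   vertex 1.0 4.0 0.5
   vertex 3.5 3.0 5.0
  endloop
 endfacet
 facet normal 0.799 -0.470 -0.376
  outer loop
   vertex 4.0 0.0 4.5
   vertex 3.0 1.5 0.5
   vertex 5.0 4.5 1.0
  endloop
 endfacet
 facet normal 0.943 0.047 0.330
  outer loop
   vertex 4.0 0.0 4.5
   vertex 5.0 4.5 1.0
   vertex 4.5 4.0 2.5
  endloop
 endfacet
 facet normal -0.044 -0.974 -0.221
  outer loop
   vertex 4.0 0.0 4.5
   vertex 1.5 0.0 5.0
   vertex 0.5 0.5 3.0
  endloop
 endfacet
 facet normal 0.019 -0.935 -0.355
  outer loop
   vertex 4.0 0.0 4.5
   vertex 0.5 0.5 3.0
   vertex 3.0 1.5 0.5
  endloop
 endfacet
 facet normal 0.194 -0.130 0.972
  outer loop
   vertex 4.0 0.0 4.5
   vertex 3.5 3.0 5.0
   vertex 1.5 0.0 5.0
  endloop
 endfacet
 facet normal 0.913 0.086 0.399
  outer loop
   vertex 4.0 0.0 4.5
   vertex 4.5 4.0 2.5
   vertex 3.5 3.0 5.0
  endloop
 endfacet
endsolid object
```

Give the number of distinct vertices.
8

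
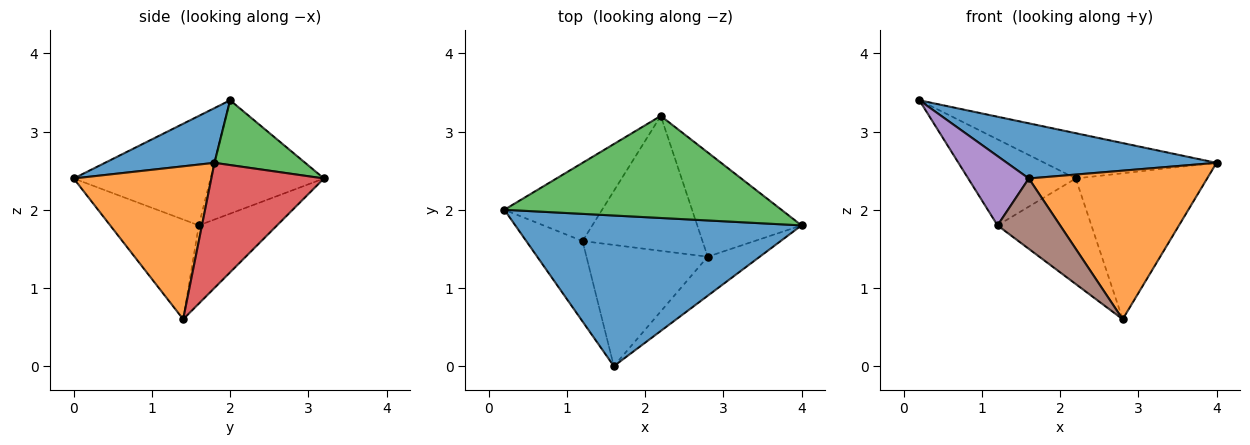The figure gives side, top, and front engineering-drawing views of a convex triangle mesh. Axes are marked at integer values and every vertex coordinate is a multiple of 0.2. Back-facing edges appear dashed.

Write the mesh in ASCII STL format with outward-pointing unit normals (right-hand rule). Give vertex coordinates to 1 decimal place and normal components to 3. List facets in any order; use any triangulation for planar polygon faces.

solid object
 facet normal 0.177 -0.338 0.924
  outer loop
   vertex 1.6 0.0 2.4
   vertex 4.0 1.8 2.6
   vertex 0.2 2.0 3.4
  endloop
 endfacet
 facet normal 0.598 -0.775 -0.204
  outer loop
   vertex 2.8 1.4 0.6
   vertex 4.0 1.8 2.6
   vertex 1.6 0.0 2.4
  endloop
 endfacet
 facet normal 0.209 0.396 0.894
  outer loop
   vertex 2.2 3.2 2.4
   vertex 0.2 2.0 3.4
   vertex 4.0 1.8 2.6
  endloop
 endfacet
 facet normal 0.572 0.667 -0.477
  outer loop
   vertex 2.2 3.2 2.4
   vertex 4.0 1.8 2.6
   vertex 2.8 1.4 0.6
  endloop
 endfacet
 facet normal -0.827 -0.366 -0.426
  outer loop
   vertex 1.2 1.6 1.8
   vertex 1.6 0.0 2.4
   vertex 0.2 2.0 3.4
  endloop
 endfacet
 facet normal -0.580 -0.409 -0.705
  outer loop
   vertex 1.2 1.6 1.8
   vertex 2.8 1.4 0.6
   vertex 1.6 0.0 2.4
  endloop
 endfacet
 facet normal -0.615 0.583 -0.530
  outer loop
   vertex 1.2 1.6 1.8
   vertex 0.2 2.0 3.4
   vertex 2.2 3.2 2.4
  endloop
 endfacet
 facet normal -0.457 0.548 -0.701
  outer loop
   vertex 1.2 1.6 1.8
   vertex 2.2 3.2 2.4
   vertex 2.8 1.4 0.6
  endloop
 endfacet
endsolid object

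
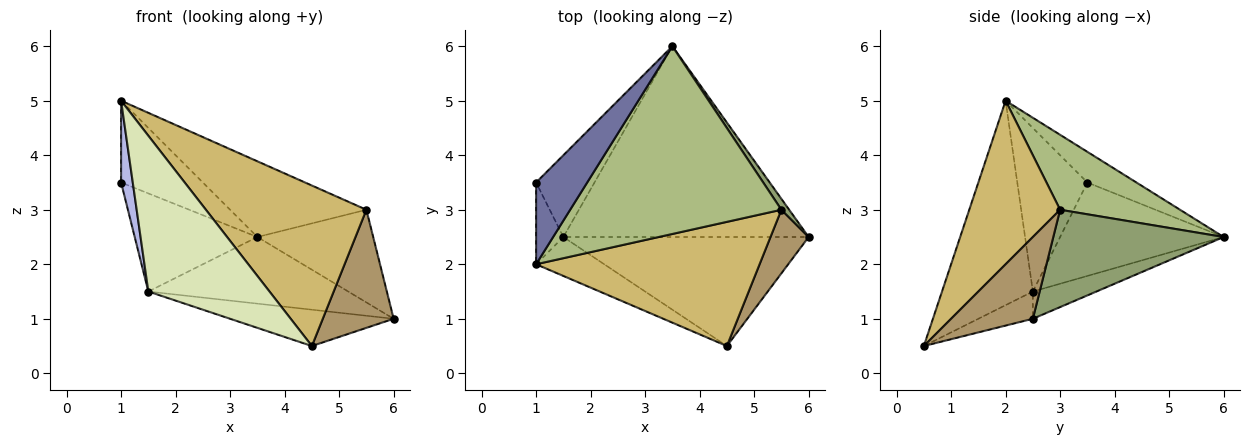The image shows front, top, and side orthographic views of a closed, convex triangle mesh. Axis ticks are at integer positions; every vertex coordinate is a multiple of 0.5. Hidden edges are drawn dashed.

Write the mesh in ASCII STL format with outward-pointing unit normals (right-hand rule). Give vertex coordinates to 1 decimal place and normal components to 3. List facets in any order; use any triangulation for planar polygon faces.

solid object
 facet normal -0.391 0.651 0.651
  outer loop
   vertex 1.0 2.0 5.0
   vertex 3.5 6.0 2.5
   vertex 1.0 3.5 3.5
  endloop
 endfacet
 facet normal -0.716 0.537 -0.447
  outer loop
   vertex 1.5 2.5 1.5
   vertex 1.0 3.5 3.5
   vertex 3.5 6.0 2.5
  endloop
 endfacet
 facet normal -0.104 0.328 -0.939
  outer loop
   vertex 1.5 2.5 1.5
   vertex 3.5 6.0 2.5
   vertex 6.0 2.5 1.0
  endloop
 endfacet
 facet normal -0.973 -0.162 -0.162
  outer loop
   vertex 1.5 2.5 1.5
   vertex 1.0 2.0 5.0
   vertex 1.0 3.5 3.5
  endloop
 endfacet
 facet normal 0.825 0.561 0.066
  outer loop
   vertex 5.5 3.0 3.0
   vertex 6.0 2.5 1.0
   vertex 3.5 6.0 2.5
  endloop
 endfacet
 facet normal 0.313 0.355 0.881
  outer loop
   vertex 5.5 3.0 3.0
   vertex 3.5 6.0 2.5
   vertex 1.0 2.0 5.0
  endloop
 endfacet
 facet normal -0.105 0.314 -0.943
  outer loop
   vertex 4.5 0.5 0.5
   vertex 1.5 2.5 1.5
   vertex 6.0 2.5 1.0
  endloop
 endfacet
 facet normal -0.588 -0.784 -0.196
  outer loop
   vertex 4.5 0.5 0.5
   vertex 1.0 2.0 5.0
   vertex 1.5 2.5 1.5
  endloop
 endfacet
 facet normal 0.713 -0.618 0.333
  outer loop
   vertex 4.5 0.5 0.5
   vertex 6.0 2.5 1.0
   vertex 5.5 3.0 3.0
  endloop
 endfacet
 facet normal 0.409 -0.722 0.558
  outer loop
   vertex 4.5 0.5 0.5
   vertex 5.5 3.0 3.0
   vertex 1.0 2.0 5.0
  endloop
 endfacet
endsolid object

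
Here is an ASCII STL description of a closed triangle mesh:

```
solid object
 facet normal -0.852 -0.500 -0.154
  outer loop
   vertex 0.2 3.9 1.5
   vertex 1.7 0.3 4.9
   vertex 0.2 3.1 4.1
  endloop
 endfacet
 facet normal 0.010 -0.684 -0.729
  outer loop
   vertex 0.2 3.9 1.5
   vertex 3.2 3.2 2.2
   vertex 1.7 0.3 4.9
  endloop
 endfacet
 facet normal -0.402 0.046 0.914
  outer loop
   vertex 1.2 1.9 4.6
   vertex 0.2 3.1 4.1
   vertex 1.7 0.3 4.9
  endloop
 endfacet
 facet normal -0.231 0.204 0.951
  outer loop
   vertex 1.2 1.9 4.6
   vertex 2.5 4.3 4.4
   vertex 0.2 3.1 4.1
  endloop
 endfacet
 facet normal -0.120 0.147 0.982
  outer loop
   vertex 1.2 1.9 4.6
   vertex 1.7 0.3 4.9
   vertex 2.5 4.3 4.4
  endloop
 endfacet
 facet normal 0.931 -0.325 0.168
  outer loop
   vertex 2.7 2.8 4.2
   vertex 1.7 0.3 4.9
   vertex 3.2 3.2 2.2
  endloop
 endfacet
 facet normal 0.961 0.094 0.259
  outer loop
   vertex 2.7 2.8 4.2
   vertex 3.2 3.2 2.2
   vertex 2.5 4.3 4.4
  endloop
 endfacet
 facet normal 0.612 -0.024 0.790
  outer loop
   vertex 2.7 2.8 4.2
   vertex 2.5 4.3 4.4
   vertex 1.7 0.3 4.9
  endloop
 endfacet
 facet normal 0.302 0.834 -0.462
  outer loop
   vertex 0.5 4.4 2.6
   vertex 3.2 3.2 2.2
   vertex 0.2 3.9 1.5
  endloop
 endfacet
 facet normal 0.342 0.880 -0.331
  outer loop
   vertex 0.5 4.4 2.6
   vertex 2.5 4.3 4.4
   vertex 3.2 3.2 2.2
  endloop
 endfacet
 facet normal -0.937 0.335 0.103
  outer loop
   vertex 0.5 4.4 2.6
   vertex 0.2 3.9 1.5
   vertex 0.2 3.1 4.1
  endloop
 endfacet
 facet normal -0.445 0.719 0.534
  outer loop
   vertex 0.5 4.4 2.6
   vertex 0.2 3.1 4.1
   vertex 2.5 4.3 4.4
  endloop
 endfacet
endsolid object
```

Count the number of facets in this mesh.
12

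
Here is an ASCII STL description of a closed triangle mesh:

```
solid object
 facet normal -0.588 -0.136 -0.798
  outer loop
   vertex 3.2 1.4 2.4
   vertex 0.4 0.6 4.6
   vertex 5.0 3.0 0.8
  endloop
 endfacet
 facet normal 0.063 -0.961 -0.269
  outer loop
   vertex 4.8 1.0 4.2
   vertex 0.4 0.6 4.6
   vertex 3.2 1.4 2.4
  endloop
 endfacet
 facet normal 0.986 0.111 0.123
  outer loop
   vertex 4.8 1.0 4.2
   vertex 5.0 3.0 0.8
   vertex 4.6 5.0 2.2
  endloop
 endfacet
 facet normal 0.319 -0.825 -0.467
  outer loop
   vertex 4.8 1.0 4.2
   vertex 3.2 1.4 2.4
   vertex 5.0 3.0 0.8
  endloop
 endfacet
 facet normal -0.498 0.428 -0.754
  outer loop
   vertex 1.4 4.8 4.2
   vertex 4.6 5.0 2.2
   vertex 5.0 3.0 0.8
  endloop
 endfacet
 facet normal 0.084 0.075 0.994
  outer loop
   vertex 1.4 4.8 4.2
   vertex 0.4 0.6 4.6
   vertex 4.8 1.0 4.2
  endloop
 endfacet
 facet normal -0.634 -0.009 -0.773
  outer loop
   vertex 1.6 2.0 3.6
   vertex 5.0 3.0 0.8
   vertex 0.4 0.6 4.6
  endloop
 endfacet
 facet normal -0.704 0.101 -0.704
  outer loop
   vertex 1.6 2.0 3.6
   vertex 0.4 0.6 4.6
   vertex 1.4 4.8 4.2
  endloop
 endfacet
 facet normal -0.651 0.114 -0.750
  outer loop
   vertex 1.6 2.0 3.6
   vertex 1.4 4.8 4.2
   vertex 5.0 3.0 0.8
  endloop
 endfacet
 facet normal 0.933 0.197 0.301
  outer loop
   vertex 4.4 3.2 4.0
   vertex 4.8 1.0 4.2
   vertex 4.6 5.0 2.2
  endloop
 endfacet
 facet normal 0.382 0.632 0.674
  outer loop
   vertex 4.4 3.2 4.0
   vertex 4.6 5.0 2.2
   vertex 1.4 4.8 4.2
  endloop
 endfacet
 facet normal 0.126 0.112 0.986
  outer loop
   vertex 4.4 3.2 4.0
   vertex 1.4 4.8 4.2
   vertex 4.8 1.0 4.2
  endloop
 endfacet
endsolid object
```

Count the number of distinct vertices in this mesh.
8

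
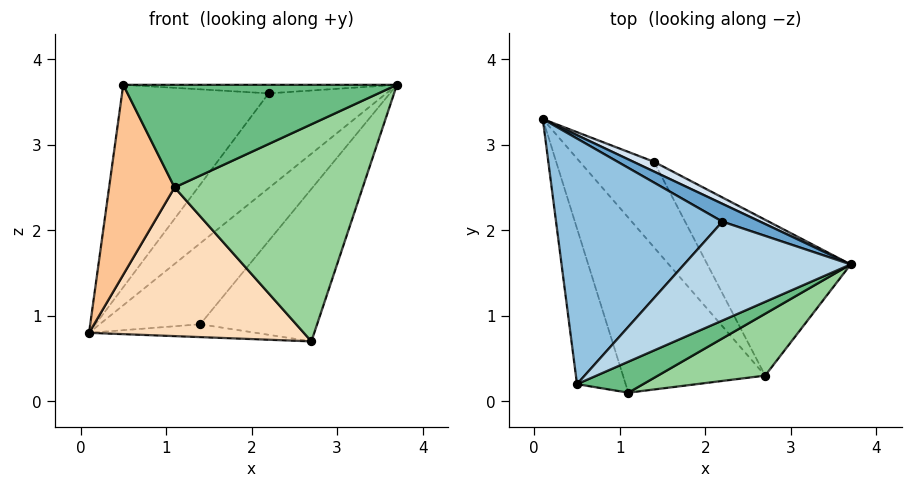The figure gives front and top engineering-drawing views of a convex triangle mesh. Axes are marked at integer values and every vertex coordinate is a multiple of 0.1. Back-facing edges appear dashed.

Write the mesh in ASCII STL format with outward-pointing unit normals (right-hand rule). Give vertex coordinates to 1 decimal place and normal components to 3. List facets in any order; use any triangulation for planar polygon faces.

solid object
 facet normal 0.301 0.937 0.176
  outer loop
   vertex 2.2 2.1 3.6
   vertex 3.7 1.6 3.7
   vertex 0.1 3.3 0.8
  endloop
 endfacet
 facet normal -0.554 0.529 0.642
  outer loop
   vertex 2.2 2.1 3.6
   vertex 0.1 3.3 0.8
   vertex 0.5 0.2 3.7
  endloop
 endfacet
 facet normal -0.038 0.086 0.996
  outer loop
   vertex 2.2 2.1 3.6
   vertex 0.5 0.2 3.7
   vertex 3.7 1.6 3.7
  endloop
 endfacet
 facet normal 0.349 0.930 0.112
  outer loop
   vertex 1.4 2.8 0.9
   vertex 0.1 3.3 0.8
   vertex 3.7 1.6 3.7
  endloop
 endfacet
 facet normal 0.132 0.147 -0.980
  outer loop
   vertex 1.4 2.8 0.9
   vertex 2.7 0.3 0.7
   vertex 0.1 3.3 0.8
  endloop
 endfacet
 facet normal 0.777 0.440 -0.450
  outer loop
   vertex 1.4 2.8 0.9
   vertex 3.7 1.6 3.7
   vertex 2.7 0.3 0.7
  endloop
 endfacet
 facet normal -0.813 -0.450 -0.369
  outer loop
   vertex 1.1 0.1 2.5
   vertex 0.5 0.2 3.7
   vertex 0.1 3.3 0.8
  endloop
 endfacet
 facet normal -0.613 -0.511 -0.602
  outer loop
   vertex 1.1 0.1 2.5
   vertex 0.1 3.3 0.8
   vertex 2.7 0.3 0.7
  endloop
 endfacet
 facet normal 0.386 -0.883 0.267
  outer loop
   vertex 1.1 0.1 2.5
   vertex 3.7 1.6 3.7
   vertex 0.5 0.2 3.7
  endloop
 endfacet
 facet normal 0.394 -0.884 0.252
  outer loop
   vertex 1.1 0.1 2.5
   vertex 2.7 0.3 0.7
   vertex 3.7 1.6 3.7
  endloop
 endfacet
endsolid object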